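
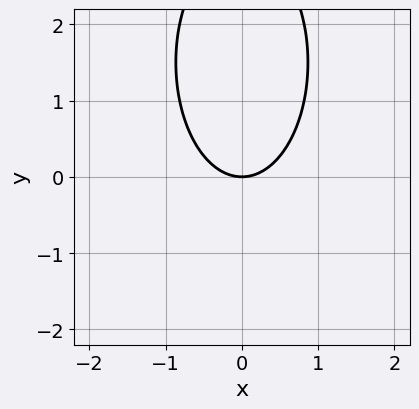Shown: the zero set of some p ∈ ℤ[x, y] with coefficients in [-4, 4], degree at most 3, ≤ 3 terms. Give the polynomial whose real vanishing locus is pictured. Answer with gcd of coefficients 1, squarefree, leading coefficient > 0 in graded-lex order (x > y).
3*x^2 + y^2 - 3*y

1. The degree is 2 — a generic line meets the curve in up to 2 points.
2. Symmetries: the x ↦ −x reflection is a symmetry, so x appears only in even powers.
3. From the visible intercepts: it crosses the x-axis at the gridline x = 0; one y-axis crossing is at y = 0.
4. These observations pin down the coefficients.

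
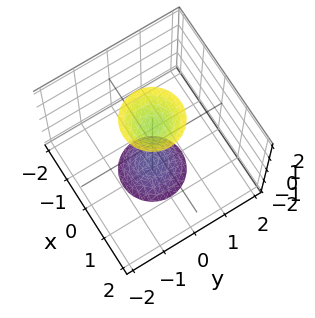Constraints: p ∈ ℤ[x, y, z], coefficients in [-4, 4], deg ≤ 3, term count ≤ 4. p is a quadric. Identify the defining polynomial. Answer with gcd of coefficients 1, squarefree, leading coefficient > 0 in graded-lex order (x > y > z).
3*x^2 + 3*y^2 - z^2 + 2

The picture has 2 separate pieces. Treating them together as one polynomial.
The degree is 2 — two sheets facing apart; a quadric.
Symmetries: the z ↦ −z reflection is a symmetry, so z appears only in even powers; the surface is invariant under rotation about z: p = q(x² + y², z).
Reading off the gridlines: a circular section at z = 2 has radius between 0 and 1; it misses every integer gridline on the y-axis; the surface avoids every integer x-axis point in the box.
Solving for integer coefficients yields p as stated.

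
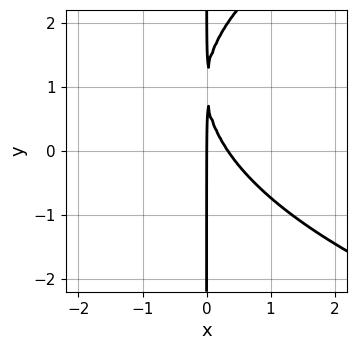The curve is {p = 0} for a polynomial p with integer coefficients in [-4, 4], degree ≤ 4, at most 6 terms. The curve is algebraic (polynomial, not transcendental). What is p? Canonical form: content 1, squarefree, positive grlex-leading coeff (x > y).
x*y^2 - 3*x^2 - 2*x*y + x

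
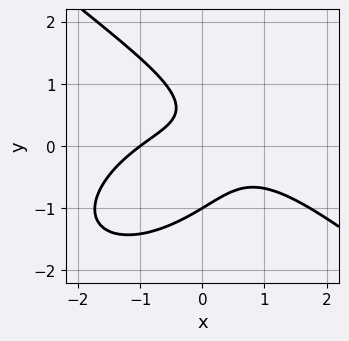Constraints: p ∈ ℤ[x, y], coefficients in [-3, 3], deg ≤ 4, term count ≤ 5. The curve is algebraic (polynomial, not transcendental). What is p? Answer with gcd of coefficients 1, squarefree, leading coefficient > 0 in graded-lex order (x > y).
(a) deg p = 3. The shape is more complex than any degree-2 curve.
(b) Checking where it meets the axes: it crosses the x-axis at the gridline x = -1; one y-axis crossing is at y = -1.
(c) Matching integer coefficients to the picture gives p.

x^3 + 2*y^3 + 3*x*y - y + 1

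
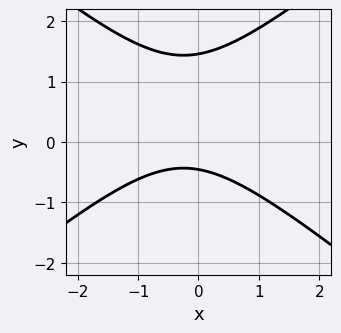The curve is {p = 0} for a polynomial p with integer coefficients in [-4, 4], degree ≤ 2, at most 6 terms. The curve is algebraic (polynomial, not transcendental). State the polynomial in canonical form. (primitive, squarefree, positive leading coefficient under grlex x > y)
2*x^2 - 3*y^2 + x + 3*y + 2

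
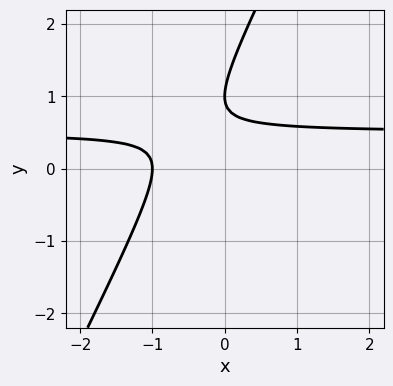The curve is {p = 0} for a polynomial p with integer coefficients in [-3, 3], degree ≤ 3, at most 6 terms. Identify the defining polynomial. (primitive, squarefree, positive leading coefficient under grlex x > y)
First, the degree is 2 — the shape is more complex than any degree-1 curve.
Next, observable constraints: it crosses the y-axis at the gridline y = 1; it meets the x-axis at x = -1 (among the integer gridlines).
Finally, solving for integer coefficients yields p as stated.

2*x*y - y^2 - x + 2*y - 1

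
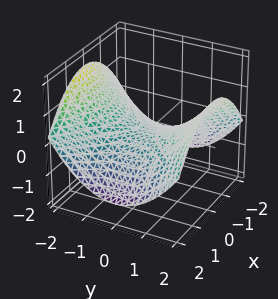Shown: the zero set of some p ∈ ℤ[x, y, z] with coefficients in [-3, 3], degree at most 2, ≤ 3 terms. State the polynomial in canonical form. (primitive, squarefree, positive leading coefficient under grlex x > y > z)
(a) Degree: a hyperbolic paraboloid; a quadric, so deg p = 2.
(b) Symmetries: the y ↦ −y reflection is a symmetry, so y appears only in even powers; it's symmetric under x → −x, forcing even powers of x.
(c) From the visible intercepts: it meets the x-axis at x = 0 (among the integer gridlines); one y-axis crossing is at y = 0; it meets the z-axis at z = 0 (among the integer gridlines).
(d) The integer polynomial consistent with all of this is the stated p.

x^2 - y^2 + 3*z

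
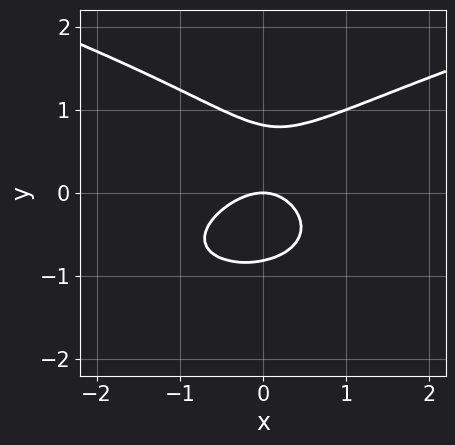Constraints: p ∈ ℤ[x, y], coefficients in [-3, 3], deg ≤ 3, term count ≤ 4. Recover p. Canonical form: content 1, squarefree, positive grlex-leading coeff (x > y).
Degree: a generic line meets the curve in up to 3 points, so deg p = 3.
From the visible intercepts: it meets the x-axis at x = 0 (among the integer gridlines); it meets the y-axis at y = 0 (among the integer gridlines).
Matching integer coefficients to the picture gives p.

3*y^3 - 2*x^2 + x*y - 2*y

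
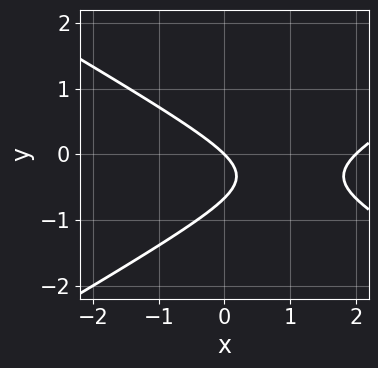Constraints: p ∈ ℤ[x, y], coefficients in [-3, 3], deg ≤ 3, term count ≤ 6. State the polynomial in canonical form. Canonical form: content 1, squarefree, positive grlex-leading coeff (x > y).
(a) Degree: a generic line meets the curve in up to 2 points, so deg p = 2.
(b) From the axis intercepts and sections: among the integer gridlines, it crosses the x-axis at x ∈ {0, 2}; it crosses the y-axis at the gridline y = 0.
(c) Putting this together gives p.

x^2 - 3*y^2 - 2*x - 2*y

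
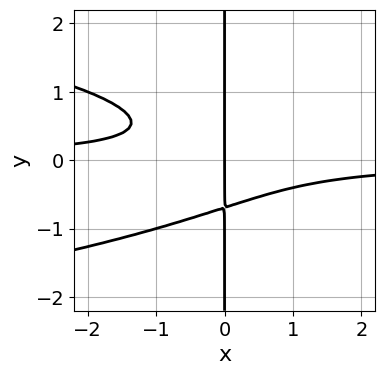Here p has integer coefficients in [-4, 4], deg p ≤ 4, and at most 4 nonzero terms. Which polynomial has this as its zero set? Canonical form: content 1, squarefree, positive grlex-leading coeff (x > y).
First, deg p = 4.
Then, from the axis intercepts and sections: the visible y-axis segment lies entirely on the curve; it crosses the x-axis at the gridline x = 0.
Finally, together with the visible shape, these determine p as stated.

3*x*y^3 + 2*x^2*y + x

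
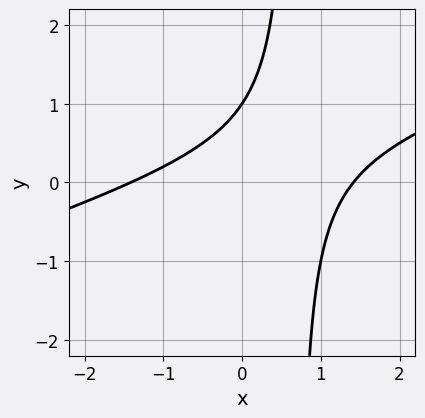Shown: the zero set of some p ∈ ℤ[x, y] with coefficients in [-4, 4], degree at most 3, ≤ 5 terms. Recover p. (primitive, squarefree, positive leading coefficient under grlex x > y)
First, deg p = 2.
Next, against the integer gridlines: it crosses the y-axis at the gridline y = 1.
Finally, fitting integer coefficients to these (and the overall shape) gives p.

x^2 - 3*x*y + 2*y - 2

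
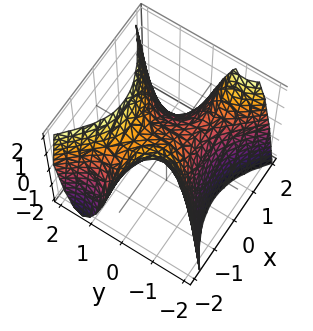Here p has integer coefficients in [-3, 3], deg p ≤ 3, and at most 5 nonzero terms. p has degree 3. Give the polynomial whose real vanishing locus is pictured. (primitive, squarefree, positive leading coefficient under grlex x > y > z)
The degree is 3 — no degree-2 surface has this shape.
From the axis intercepts and sections: it meets the x-axis at x = 1 (among the integer gridlines).
The integer polynomial consistent with all of this is the stated p.

3*x^2*y - 3*y^3 + 2*x + 3*z - 2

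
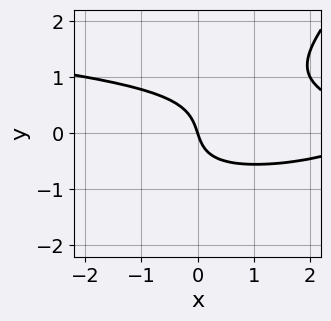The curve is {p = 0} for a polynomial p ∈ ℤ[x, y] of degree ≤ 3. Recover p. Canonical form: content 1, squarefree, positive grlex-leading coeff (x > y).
1. deg p = 3. A generic line meets the curve in up to 3 points.
2. Reading off the gridlines: one x-axis crossing is at x = 0; it crosses the y-axis at the gridline y = 0.
3. Putting this together gives p.

3*x*y^2 - 3*y^3 + x^2 - 3*x - y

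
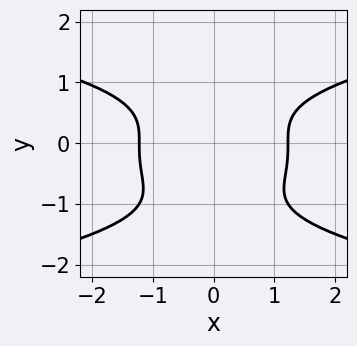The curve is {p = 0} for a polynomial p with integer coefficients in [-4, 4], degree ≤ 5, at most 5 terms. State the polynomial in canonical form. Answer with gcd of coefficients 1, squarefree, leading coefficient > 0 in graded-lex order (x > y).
First, degree: the shape is more complex than any degree-3 curve, so deg p = 4.
Next, symmetries: the x ↦ −x reflection is a symmetry, so x appears only in even powers.
Then, from the axis intercepts and sections: the curve avoids every integer y-axis point in the box.
Finally, together with the visible shape, these determine p as stated.

3*y^4 + 3*y^3 - 2*x^2 + 3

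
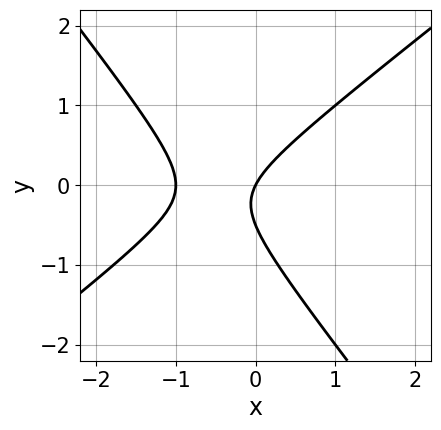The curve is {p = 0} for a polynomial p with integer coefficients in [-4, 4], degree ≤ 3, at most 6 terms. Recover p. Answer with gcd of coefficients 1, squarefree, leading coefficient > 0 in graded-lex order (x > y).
2*x^2 - x*y - 2*y^2 + 2*x - y

First, degree: the shape is more complex than any degree-1 curve, so deg p = 2.
Next, observable constraints: it meets the y-axis at y = 0 (among the integer gridlines); among the integer gridlines, it crosses the x-axis at x ∈ {-1, 0}.
Finally, assembling these constraints gives the stated polynomial.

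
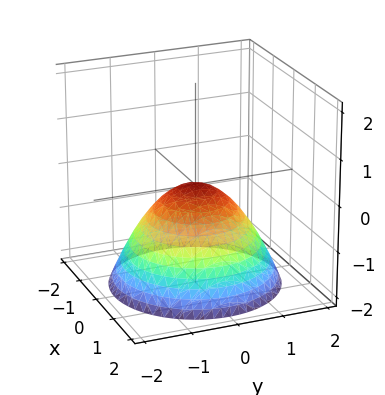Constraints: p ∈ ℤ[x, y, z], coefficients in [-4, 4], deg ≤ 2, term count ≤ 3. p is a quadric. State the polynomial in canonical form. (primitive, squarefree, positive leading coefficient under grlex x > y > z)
1. Degree: a single bowl opening along one axis; a quadric, so deg p = 2.
2. Symmetry: the surface is invariant under rotation about z: p = q(x² + y², z).
3. From the axis intercepts and sections: it crosses the z-axis at the gridline z = 0; one y-axis crossing is at y = 0.
4. These observations pin down the coefficients.

2*x^2 + 2*y^2 + 3*z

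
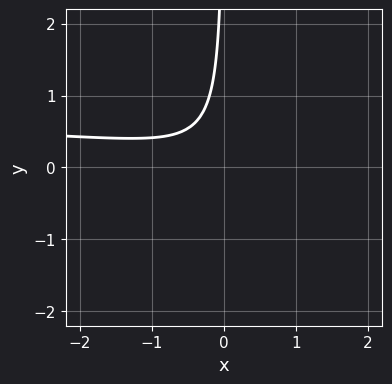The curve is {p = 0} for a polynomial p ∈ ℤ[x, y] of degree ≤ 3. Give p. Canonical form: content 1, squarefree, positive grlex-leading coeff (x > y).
x^2*y - 2*x*y^2 - x^2 - 3*x*y - 1

1. Degree: no degree-2 curve has this shape, so deg p = 3.
2. Checking where it meets the axes: the curve avoids every integer x-axis point in the box; it misses every integer gridline on the y-axis.
3. Assembling these constraints gives the stated polynomial.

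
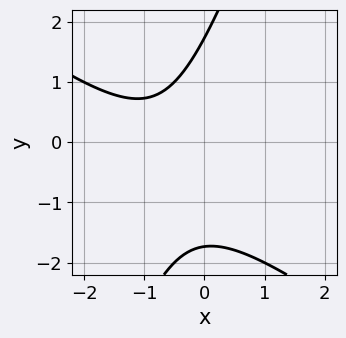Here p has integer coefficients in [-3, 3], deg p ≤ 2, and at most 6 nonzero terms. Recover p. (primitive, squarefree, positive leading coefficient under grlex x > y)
2*x^2 + 2*x*y - y^2 + 3*x + 3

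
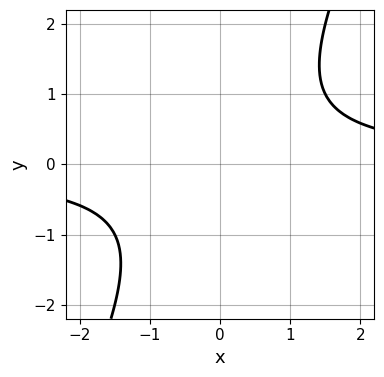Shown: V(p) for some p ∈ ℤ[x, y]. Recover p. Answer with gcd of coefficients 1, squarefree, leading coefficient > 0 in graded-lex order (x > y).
2*x*y - y^2 - 2

1. Degree: no degree-1 curve has this shape, so deg p = 2.
2. Checking where it meets the axes: the curve avoids every integer y-axis point in the box; the curve avoids every integer x-axis point in the box.
3. Assembling these constraints gives the stated polynomial.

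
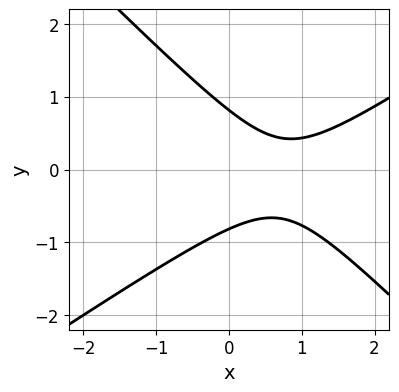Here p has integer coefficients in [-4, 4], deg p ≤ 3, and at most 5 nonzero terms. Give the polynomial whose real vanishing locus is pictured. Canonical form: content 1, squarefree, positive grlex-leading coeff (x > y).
2*x^2 - x*y - 3*y^2 - 3*x + 2

(a) deg p = 2.
(b) From the visible intercepts: it misses every integer gridline on the x-axis.
(c) Together with the visible shape, these determine p as stated.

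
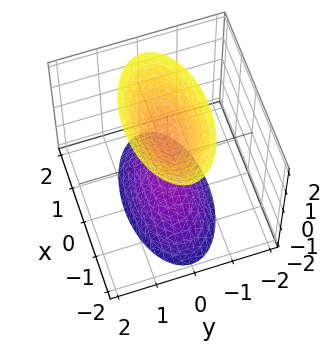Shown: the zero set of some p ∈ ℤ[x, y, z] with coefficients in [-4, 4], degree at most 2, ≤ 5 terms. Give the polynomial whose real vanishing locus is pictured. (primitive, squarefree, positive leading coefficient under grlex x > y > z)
There are 2 components. Treating them together as one polynomial.
The degree is 2 — two separate bowl-shaped sheets opening away from each other; a quadric.
Symmetries: it's symmetric under z → −z, forcing even powers of z; the x ↦ −x reflection is a symmetry, so x appears only in even powers; mirror symmetry y ↦ −y ⇒ only even powers of y.
From the axis intercepts and sections: the surface avoids every integer y-axis point in the box; the surface avoids every integer x-axis point in the box.
Putting this together gives p. Check: (0, 0, 1) on the z-axis lies on the surface, and p(0, 0, 1) = 0. ✓

x^2 + 3*y^2 - z^2 + 1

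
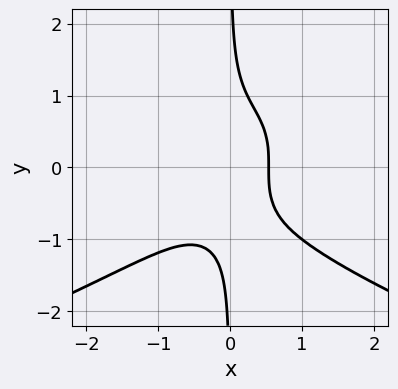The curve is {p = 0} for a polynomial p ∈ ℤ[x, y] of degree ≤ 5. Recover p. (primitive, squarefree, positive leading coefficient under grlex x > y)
3*x*y^3 + 3*x^3 + x - 1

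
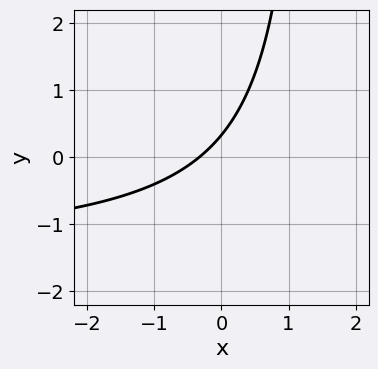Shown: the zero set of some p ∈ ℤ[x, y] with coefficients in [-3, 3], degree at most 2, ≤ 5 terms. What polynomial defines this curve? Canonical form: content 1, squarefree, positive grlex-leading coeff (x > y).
1. The degree is 2 — the shape is more complex than any degree-1 curve.
2. Putting this together gives p.

2*x*y + 3*x - 3*y + 1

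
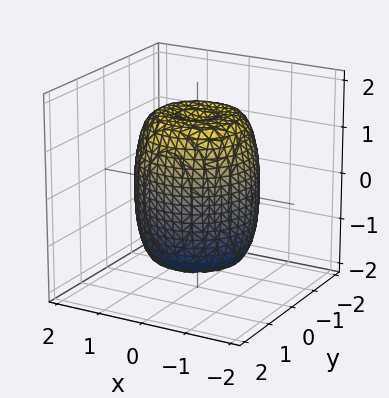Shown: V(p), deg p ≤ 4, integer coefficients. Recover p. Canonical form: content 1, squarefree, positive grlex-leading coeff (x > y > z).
2*x^4 + 4*x^2*y^2 + 2*y^4 - 2*x^2 - 2*y^2 + z^2 - 2

The degree is 4 — the shape is more complex than any degree-3 surface.
By symmetry, the surface is invariant under rotation about z: p = q(x² + y², z).
Against the integer gridlines: a circular section at z = -1 has radius between 1 and 2.
Solving for integer coefficients yields p as stated.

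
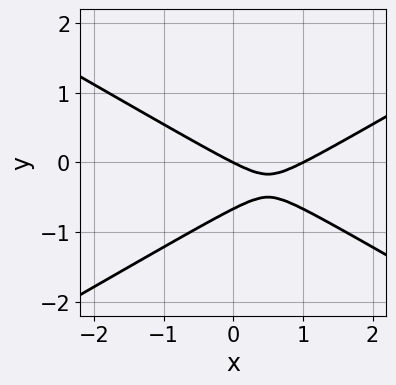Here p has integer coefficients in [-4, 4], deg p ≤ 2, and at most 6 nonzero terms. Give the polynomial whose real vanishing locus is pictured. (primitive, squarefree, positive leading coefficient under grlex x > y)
1. Degree: no degree-1 curve has this shape, so deg p = 2.
2. Observable constraints: the x-axis gridline crossings are at x ∈ {0, 1}; it crosses the y-axis at the gridline y = 0.
3. Fitting integer coefficients to these (and the overall shape) gives p.

x^2 - 3*y^2 - x - 2*y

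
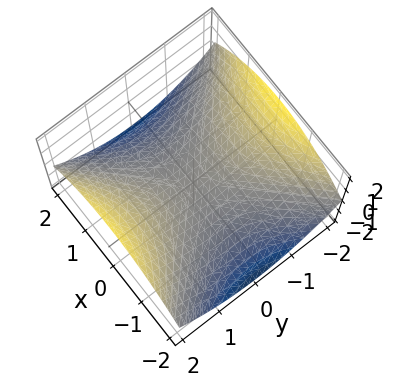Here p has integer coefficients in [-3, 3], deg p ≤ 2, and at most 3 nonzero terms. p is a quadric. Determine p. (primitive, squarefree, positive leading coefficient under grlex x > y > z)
Degree: a hyperbolic paraboloid; a quadric, so deg p = 2.
Symmetries: mirror symmetry y ↦ −y ⇒ only even powers of y; mirror symmetry x ↦ −x ⇒ only even powers of x.
Against the integer gridlines: one y-axis crossing is at y = 0; it meets the z-axis at z = 0 (among the integer gridlines); it meets the x-axis at x = 0 (among the integer gridlines).
Fitting integer coefficients to these (and the overall shape) gives p.

x^2 - y^2 + 3*z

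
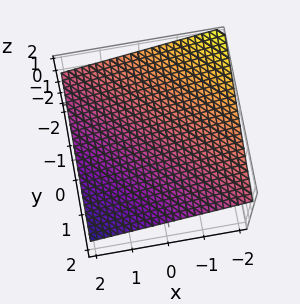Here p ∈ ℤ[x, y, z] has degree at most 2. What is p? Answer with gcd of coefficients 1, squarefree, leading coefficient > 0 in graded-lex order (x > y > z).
(a) deg p = 1. Every cross-section is a straight line — this is a plane.
(b) Observable constraints: one y-axis crossing is at y = 2; it meets the x-axis at x = 2 (among the integer gridlines).
(c) Assembling these constraints gives the stated polynomial.

x + y + 3*z - 2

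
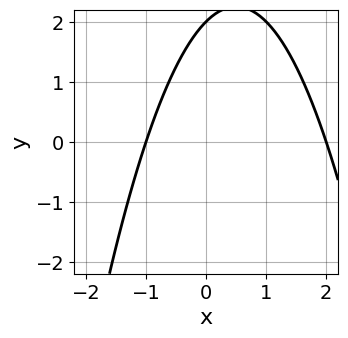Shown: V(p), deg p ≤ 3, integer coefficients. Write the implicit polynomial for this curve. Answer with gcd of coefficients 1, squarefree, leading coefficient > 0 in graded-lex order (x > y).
The degree is 2 — no degree-1 curve has this shape.
Reading off the gridlines: among the integer gridlines, it crosses the x-axis at x ∈ {-1, 2}; it meets the y-axis at y = 2 (among the integer gridlines).
Solving for integer coefficients yields p as stated.

x^2 - x + y - 2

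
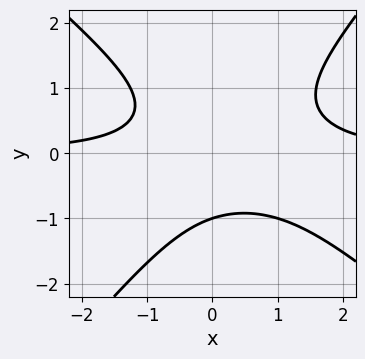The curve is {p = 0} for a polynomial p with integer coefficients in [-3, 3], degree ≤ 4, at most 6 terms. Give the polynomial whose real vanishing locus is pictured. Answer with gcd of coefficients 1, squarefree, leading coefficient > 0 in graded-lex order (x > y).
1. deg p = 3.
2. From the visible intercepts: no x-intercept at any integer in the box; one y-axis crossing is at y = -1.
3. The integer polynomial consistent with all of this is the stated p.

3*x^2*y + x*y^2 - 3*y^3 - 2*x*y - 3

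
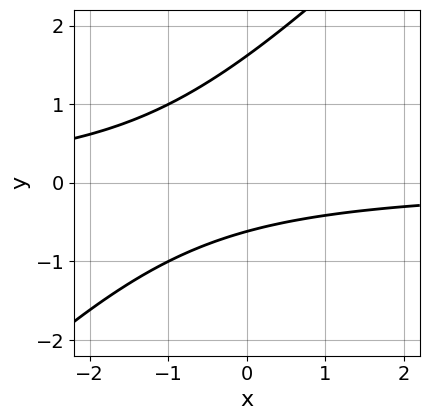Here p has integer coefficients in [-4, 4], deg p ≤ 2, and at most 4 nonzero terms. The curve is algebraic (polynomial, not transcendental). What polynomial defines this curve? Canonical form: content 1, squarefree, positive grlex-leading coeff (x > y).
(a) Degree: the shape is more complex than any degree-1 curve, so deg p = 2.
(b) From the axis intercepts and sections: no x-intercept at any integer in the box.
(c) Assembling these constraints gives the stated polynomial.

x*y - y^2 + y + 1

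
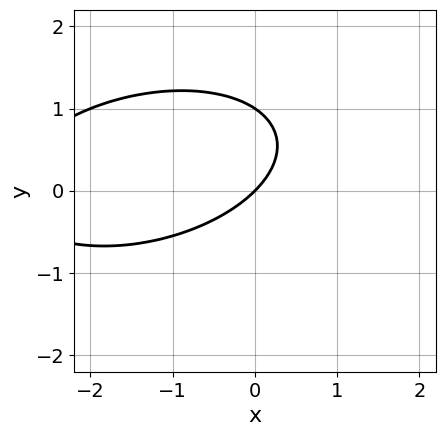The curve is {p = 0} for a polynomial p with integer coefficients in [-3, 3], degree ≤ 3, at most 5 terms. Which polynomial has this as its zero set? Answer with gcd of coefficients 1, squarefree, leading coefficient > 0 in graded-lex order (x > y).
x^2 - x*y + 3*y^2 + 3*x - 3*y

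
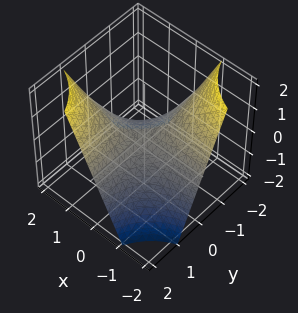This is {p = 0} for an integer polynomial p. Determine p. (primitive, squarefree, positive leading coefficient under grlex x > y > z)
x*y - z

1. Degree: a saddle surface; a quadric, so deg p = 2.
2. Against the integer gridlines: the visible y-axis segment lies entirely on the surface; every point of the x-axis in the box is on the surface; one z-axis crossing is at z = 0.
3. Matching integer coefficients to the picture gives p.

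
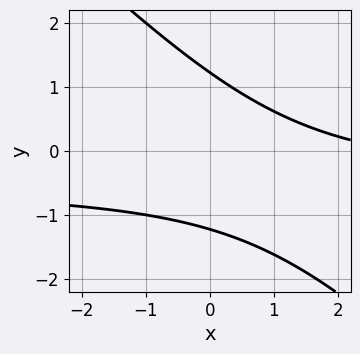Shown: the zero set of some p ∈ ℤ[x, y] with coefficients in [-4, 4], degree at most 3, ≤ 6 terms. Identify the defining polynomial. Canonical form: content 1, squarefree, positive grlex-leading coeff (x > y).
1. Degree: no degree-1 curve has this shape, so deg p = 2.
2. From the axis intercepts and sections: no x-intercept at any integer in the box.
3. Assembling these constraints gives the stated polynomial.

2*x*y + 2*y^2 + x - 3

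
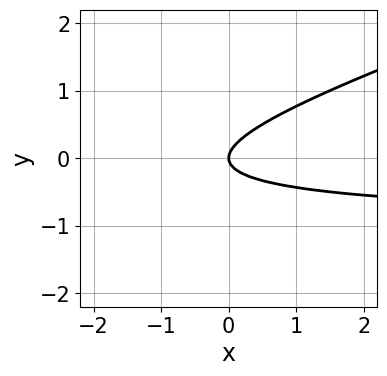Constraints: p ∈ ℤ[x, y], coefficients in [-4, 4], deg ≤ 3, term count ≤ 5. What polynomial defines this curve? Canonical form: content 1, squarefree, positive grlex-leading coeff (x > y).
(a) deg p = 2. A generic line meets the curve in up to 2 points.
(b) Observable constraints: one y-axis crossing is at y = 0; it crosses the x-axis at the gridline x = 0.
(c) Putting this together gives p.

x*y - 3*y^2 + x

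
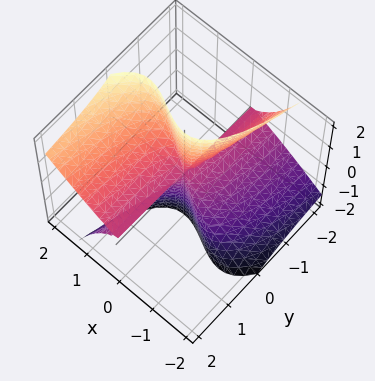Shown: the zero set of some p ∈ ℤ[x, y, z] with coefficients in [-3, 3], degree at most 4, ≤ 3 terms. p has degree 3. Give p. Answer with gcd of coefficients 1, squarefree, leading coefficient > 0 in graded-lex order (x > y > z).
3*x^3 - 3*x^2*z - 2*y*z^2

(a) Degree: the shape is more complex than any degree-2 surface, so deg p = 3.
(b) Against the integer gridlines: every point of the z-axis in the box is on the surface; one x-axis crossing is at x = 0; every point of the y-axis in the box is on the surface.
(c) Fitting integer coefficients to these (and the overall shape) gives p.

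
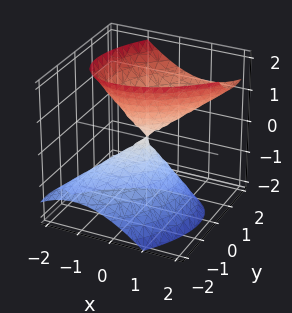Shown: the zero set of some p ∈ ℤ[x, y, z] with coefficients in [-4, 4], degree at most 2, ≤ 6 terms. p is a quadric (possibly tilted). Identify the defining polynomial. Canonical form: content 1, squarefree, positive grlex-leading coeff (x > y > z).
First, deg p = 2.
Next, against the integer gridlines: one x-axis crossing is at x = 0; it meets the y-axis at y = 0 (among the integer gridlines); it crosses the z-axis at the gridline z = 0.
Finally, these observations pin down the coefficients.

3*x^2 - 3*x*y + 3*y^2 - 3*y*z - 2*z^2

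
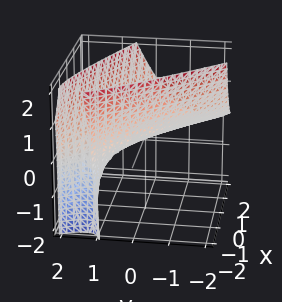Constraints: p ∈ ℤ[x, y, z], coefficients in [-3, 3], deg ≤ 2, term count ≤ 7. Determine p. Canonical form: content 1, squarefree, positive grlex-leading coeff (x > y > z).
x^2 + 3*x*y - x*z + 2*y^2 - 2*z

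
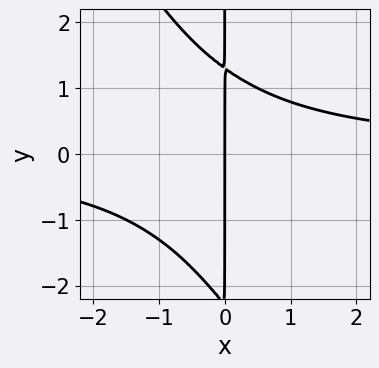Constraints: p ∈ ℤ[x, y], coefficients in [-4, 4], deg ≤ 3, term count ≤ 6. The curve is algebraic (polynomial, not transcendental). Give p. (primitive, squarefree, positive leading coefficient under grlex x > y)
First, the degree is 3 — no degree-2 curve has this shape.
Next, observable constraints: it meets the x-axis at x = 0 (among the integer gridlines); every point of the y-axis in the box is on the curve.
Finally, matching integer coefficients to the picture gives p.

2*x^2*y + x*y^2 + x*y - 3*x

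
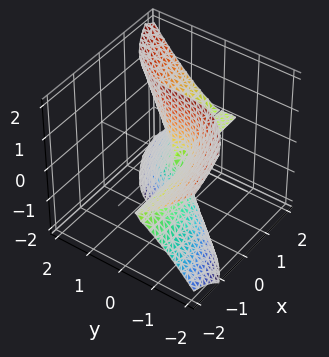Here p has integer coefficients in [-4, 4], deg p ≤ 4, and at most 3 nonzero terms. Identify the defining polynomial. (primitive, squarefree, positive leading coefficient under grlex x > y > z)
First, deg p = 3.
Next, from the visible intercepts: the visible z-axis segment lies entirely on the surface; every point of the x-axis in the box is on the surface.
Finally, together with the visible shape, these determine p as stated.

3*x*z^2 - 2*y^3 - y^2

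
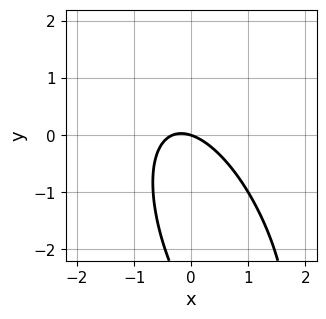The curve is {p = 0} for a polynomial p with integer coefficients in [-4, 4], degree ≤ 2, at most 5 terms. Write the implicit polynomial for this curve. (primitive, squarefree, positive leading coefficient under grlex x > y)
Degree: a generic line meets the curve in up to 2 points, so deg p = 2.
From the axis intercepts and sections: one y-axis crossing is at y = 0; it meets the x-axis at x = 0 (among the integer gridlines).
These observations pin down the coefficients.

3*x^2 + 2*x*y + y^2 + x + 3*y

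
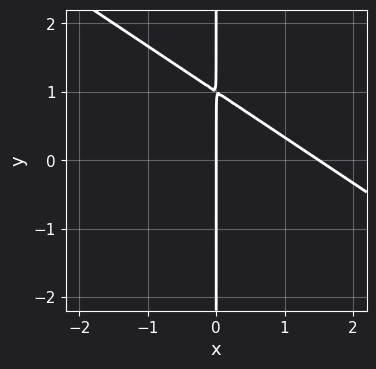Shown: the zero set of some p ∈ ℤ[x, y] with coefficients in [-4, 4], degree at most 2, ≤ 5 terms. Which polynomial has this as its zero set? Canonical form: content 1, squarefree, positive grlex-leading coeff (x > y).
2*x^2 + 3*x*y - 3*x

First, degree: the shape is more complex than any degree-1 curve, so deg p = 2.
Next, checking where it meets the axes: every point of the y-axis in the box is on the curve; it meets the x-axis at x = 0 (among the integer gridlines).
Finally, assembling these constraints gives the stated polynomial.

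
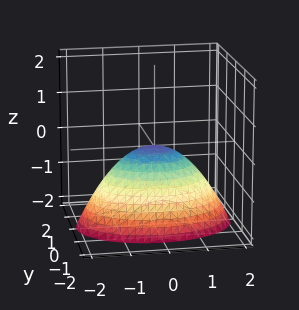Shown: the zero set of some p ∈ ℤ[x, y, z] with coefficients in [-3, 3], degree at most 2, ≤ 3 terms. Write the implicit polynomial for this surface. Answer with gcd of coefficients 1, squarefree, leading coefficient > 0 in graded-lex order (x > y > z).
x^2 + 2*y^2 + 2*z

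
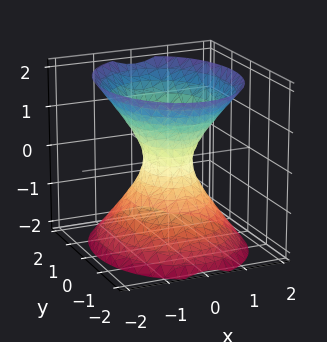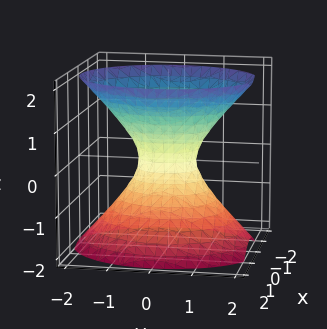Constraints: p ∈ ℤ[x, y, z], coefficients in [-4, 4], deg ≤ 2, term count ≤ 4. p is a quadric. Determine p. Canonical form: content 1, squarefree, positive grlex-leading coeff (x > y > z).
(a) The degree is 2 — one connected sheet with a waist; a quadric.
(b) Symmetries: the z ↦ −z reflection is a symmetry, so z appears only in even powers; it's symmetric under x → −x, forcing even powers of x; the y ↦ −y reflection is a symmetry, so y appears only in even powers.
(c) Checking where it meets the axes: it misses every integer gridline on the z-axis.
(d) Assembling these constraints gives the stated polynomial.

3*x^2 + 2*y^2 - 2*z^2 - 1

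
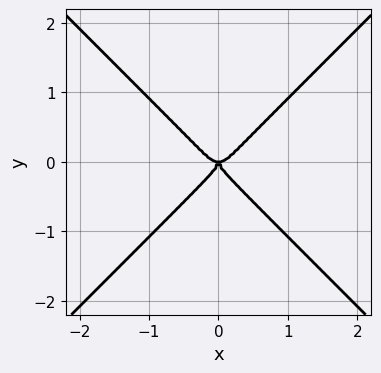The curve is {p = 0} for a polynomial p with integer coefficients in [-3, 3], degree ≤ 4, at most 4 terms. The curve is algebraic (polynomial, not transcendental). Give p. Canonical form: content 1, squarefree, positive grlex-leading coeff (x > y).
3*x^4 - 3*y^4 - x^2*y

First, deg p = 4. The shape is more complex than any degree-3 curve.
Next, symmetries: mirror symmetry x ↦ −x ⇒ only even powers of x.
Next, checking where it meets the axes: it crosses the y-axis at the gridline y = 0; it crosses the x-axis at the gridline x = 0.
Finally, together with the visible shape, these determine p as stated.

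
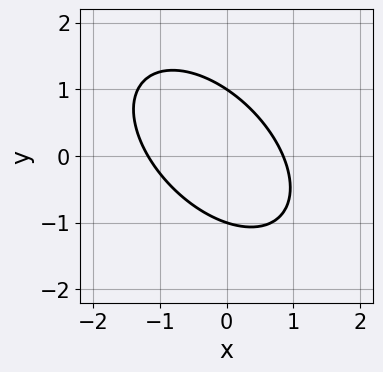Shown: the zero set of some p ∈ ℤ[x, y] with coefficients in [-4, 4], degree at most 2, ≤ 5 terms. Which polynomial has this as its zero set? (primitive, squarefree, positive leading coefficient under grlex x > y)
3*x^2 + 3*x*y + 3*y^2 + x - 3

First, deg p = 2. A generic line meets the curve in up to 2 points.
Then, from the visible intercepts: the y-axis gridline crossings are at y ∈ {-1, 1}.
Finally, solving for integer coefficients yields p as stated.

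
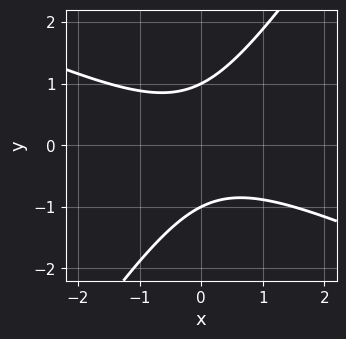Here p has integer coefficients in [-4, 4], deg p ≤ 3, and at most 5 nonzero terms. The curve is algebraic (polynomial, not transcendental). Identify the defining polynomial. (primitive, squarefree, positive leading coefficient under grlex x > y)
First, degree: no degree-1 curve has this shape, so deg p = 2.
Then, against the integer gridlines: among the integer gridlines, it crosses the y-axis at y ∈ {-1, 1}; no x-intercept at any integer in the box.
Finally, solving for integer coefficients yields p as stated.

2*x^2 + 3*x*y - 3*y^2 + 3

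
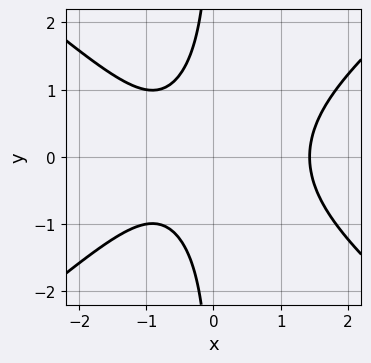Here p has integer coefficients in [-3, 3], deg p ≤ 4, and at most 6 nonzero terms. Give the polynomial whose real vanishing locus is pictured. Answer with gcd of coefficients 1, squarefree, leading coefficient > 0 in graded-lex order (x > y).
2*x^3 - 3*x*y^2 - 2*x - 3

The degree is 3 — a generic line meets the curve in up to 3 points.
Symmetries: it's symmetric under y → −y, forcing even powers of y.
From the visible intercepts: the curve avoids every integer y-axis point in the box.
Putting this together gives p.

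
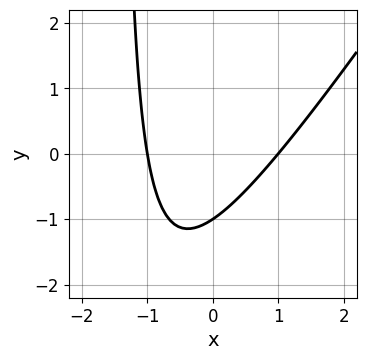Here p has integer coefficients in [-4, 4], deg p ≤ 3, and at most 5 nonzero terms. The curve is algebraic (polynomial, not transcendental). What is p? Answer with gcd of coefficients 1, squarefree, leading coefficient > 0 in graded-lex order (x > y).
3*x^2 - 2*x*y - 3*y - 3

1. Degree: the shape is more complex than any degree-1 curve, so deg p = 2.
2. Against the integer gridlines: it crosses the y-axis at the gridline y = -1; the x-axis gridline crossings are at x ∈ {-1, 1}.
3. The integer polynomial consistent with all of this is the stated p.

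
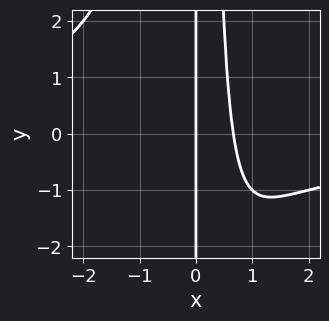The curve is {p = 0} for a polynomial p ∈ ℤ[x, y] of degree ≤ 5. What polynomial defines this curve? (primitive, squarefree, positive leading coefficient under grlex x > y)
First, the degree is 4 — the shape is more complex than any degree-3 curve.
Next, from the axis intercepts and sections: it meets the x-axis at x = 0 (among the integer gridlines); the visible y-axis segment lies entirely on the curve.
Finally, these observations pin down the coefficients.

x^3*y + 3*x^2 - 2*x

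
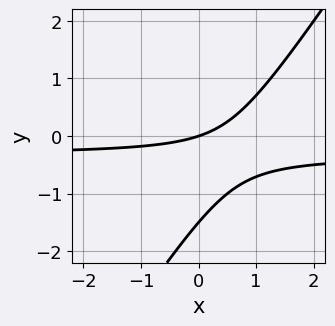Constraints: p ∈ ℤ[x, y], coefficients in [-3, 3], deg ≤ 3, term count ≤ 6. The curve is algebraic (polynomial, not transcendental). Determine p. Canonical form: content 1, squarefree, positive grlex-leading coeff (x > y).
3*x*y - 2*y^2 + x - 3*y

(a) deg p = 2.
(b) Reading off the gridlines: it crosses the y-axis at the gridline y = 0; it meets the x-axis at x = 0 (among the integer gridlines).
(c) Fitting integer coefficients to these (and the overall shape) gives p.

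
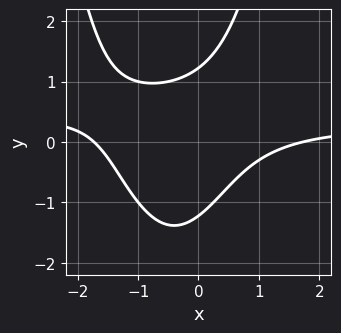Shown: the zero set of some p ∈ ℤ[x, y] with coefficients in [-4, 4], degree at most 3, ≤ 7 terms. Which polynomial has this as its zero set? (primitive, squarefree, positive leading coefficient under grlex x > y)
3*x^2*y - x^2 + 3*x*y - 2*y^2 + 3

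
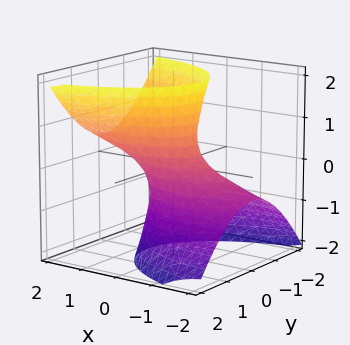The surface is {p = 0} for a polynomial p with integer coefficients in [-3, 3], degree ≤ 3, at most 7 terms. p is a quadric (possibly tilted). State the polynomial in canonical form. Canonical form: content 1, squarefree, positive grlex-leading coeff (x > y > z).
x^2 - 3*x*z + 3*y^2 - z^2 - 1

(a) The degree is 2 — a generic line meets the surface in up to 2 points.
(b) Against the integer gridlines: no z-intercept at any integer in the box; the x-axis gridline crossings are at x ∈ {-1, 1}.
(c) The integer polynomial consistent with all of this is the stated p.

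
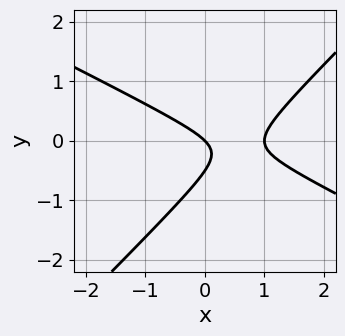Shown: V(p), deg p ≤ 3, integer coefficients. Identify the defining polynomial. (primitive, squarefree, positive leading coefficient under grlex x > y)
1. Degree: the shape is more complex than any degree-1 curve, so deg p = 2.
2. Observable constraints: it crosses the y-axis at the gridline y = 0; among the integer gridlines, it crosses the x-axis at x ∈ {0, 1}.
3. Assembling these constraints gives the stated polynomial.

x^2 + x*y - 2*y^2 - x - y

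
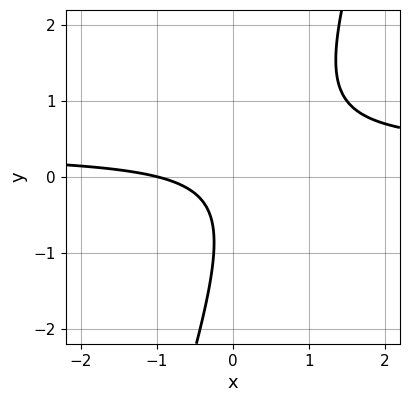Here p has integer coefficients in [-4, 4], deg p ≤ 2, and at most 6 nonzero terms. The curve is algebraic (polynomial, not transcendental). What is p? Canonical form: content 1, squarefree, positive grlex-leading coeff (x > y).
3*x*y - y^2 - x - y - 1

1. Degree: no degree-1 curve has this shape, so deg p = 2.
2. Observable constraints: no y-intercept at any integer in the box; it meets the x-axis at x = -1 (among the integer gridlines).
3. Together with the visible shape, these determine p as stated.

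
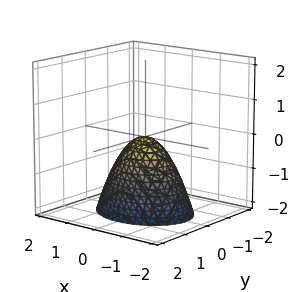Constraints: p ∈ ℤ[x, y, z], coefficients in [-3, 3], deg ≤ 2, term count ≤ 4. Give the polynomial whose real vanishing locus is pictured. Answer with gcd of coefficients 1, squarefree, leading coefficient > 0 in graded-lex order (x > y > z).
2*x^2 + 3*y^2 + 2*z

(a) Degree: a single bowl opening along one axis; a quadric, so deg p = 2.
(b) Symmetries: the y ↦ −y reflection is a symmetry, so y appears only in even powers; mirror symmetry x ↦ −x ⇒ only even powers of x.
(c) From the visible intercepts: one x-axis crossing is at x = 0; it crosses the y-axis at the gridline y = 0.
(d) Matching integer coefficients to the picture gives p.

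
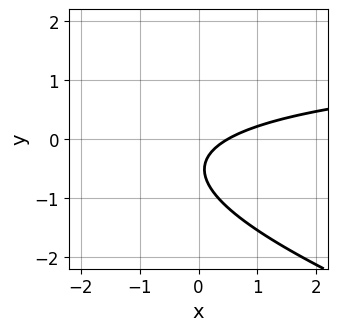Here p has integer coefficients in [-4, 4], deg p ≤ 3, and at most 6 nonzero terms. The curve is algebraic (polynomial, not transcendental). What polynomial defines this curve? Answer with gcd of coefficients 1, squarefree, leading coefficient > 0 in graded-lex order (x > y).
1. Degree: the shape is more complex than any degree-1 curve, so deg p = 2.
2. From the visible intercepts: the curve avoids every integer y-axis point in the box.
3. Fitting integer coefficients to these (and the overall shape) gives p.

x*y + 3*y^2 - 2*x + 3*y + 1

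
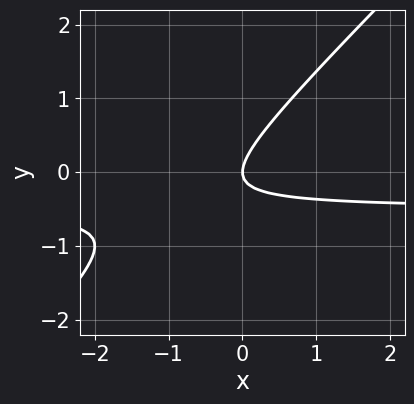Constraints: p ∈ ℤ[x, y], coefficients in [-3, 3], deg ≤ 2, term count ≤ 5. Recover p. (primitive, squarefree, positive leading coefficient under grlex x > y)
1. deg p = 2.
2. Against the integer gridlines: one x-axis crossing is at x = 0; it meets the y-axis at y = 0 (among the integer gridlines).
3. Matching integer coefficients to the picture gives p.

2*x*y - 2*y^2 + x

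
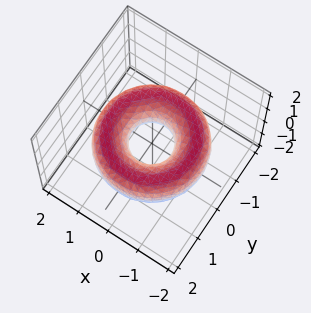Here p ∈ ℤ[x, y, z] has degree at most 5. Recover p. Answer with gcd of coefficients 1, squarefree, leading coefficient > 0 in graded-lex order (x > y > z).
1. deg p = 4. A generic line meets the surface in up to 4 points.
2. Symmetries: the z-axis is an axis of rotation, so x and y enter only as x² + y².
3. Checking where it meets the axes: the surface avoids every integer z-axis point in the box; a circular section at z = 0 has radius between 0 and 1.
4. Together with the visible shape, these determine p as stated.

x^4 + 2*x^2*y^2 + y^4 - 3*x^2 - 3*y^2 + 3*z^2 + 1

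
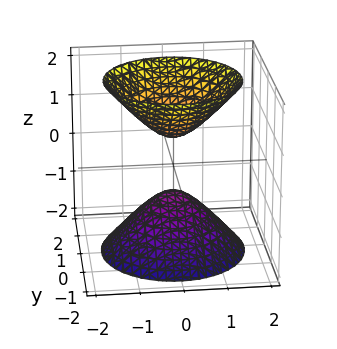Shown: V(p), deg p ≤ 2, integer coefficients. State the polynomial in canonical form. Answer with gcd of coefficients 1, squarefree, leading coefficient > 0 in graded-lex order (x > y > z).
3*x^2 + 3*y^2 - 2*z^2 + 1

First, there are 2 components. They look like related sheets of one shape, so recover p as a whole.
Next, degree: two separate bowl-shaped sheets opening away from each other; a quadric, so deg p = 2.
Then, symmetry: every cross-section ⟂ z is a circle, so x, y appear only via x² + y²; it's symmetric under z → −z, forcing even powers of z.
Then, observable constraints: a circular section at z = 1 has radius between 0 and 1; the surface avoids every integer y-axis point in the box; it misses every integer gridline on the x-axis.
Finally, together with the visible shape, these determine p as stated.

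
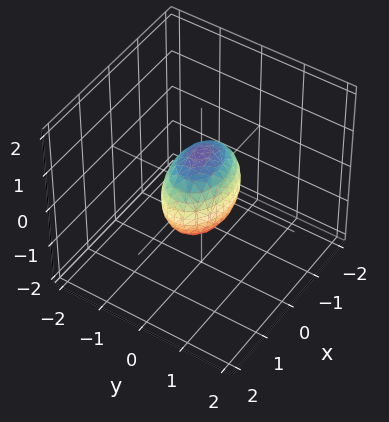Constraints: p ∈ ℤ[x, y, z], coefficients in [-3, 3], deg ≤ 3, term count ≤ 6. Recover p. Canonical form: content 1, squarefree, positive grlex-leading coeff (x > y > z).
First, the degree is 2 — bounded and convex; a quadric.
Then, symmetries: it's symmetric under y → −y, forcing even powers of y; mirror symmetry x ↦ −x ⇒ only even powers of x; mirror symmetry z ↦ −z ⇒ only even powers of z.
Then, from the axis intercepts and sections: the z-axis gridline crossings are at z ∈ {-1, 1}; among the integer gridlines, it crosses the x-axis at x ∈ {-1, 1}.
Finally, putting this together gives p.

x^2 + 2*y^2 + z^2 - 1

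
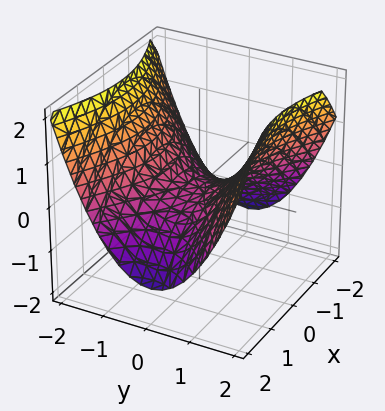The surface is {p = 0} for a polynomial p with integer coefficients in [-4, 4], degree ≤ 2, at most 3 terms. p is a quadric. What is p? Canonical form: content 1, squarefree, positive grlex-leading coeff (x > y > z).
x^2 - 2*y^2 + 3*z

First, deg p = 2. A saddle surface; a quadric.
Next, symmetries: mirror symmetry x ↦ −x ⇒ only even powers of x; it's symmetric under y → −y, forcing even powers of y.
Next, observable constraints: it meets the z-axis at z = 0 (among the integer gridlines); it crosses the x-axis at the gridline x = 0; one y-axis crossing is at y = 0.
Finally, these observations pin down the coefficients.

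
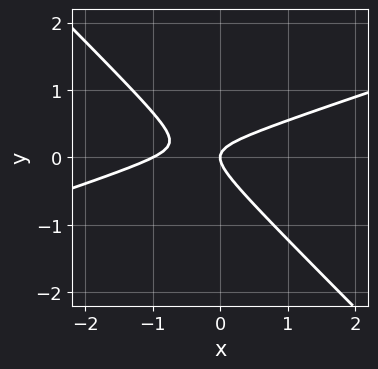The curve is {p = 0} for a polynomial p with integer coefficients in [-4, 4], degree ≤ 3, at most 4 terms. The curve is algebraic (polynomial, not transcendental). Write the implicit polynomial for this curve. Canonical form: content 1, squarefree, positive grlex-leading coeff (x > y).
First, degree: no degree-1 curve has this shape, so deg p = 2.
Then, from the axis intercepts and sections: the x-axis gridline crossings are at x ∈ {-1, 0}; it crosses the y-axis at the gridline y = 0.
Finally, together with the visible shape, these determine p as stated.

x^2 - 2*x*y - 3*y^2 + x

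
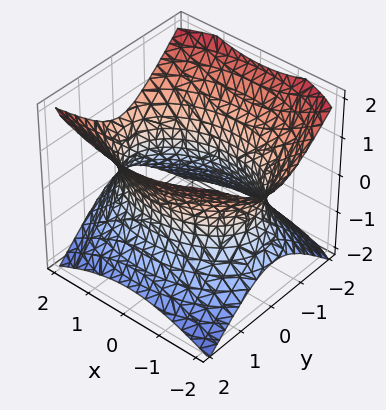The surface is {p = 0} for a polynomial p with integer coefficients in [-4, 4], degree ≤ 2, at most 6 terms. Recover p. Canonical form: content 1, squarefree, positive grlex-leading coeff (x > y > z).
Degree: an hourglass — one-sheet hyperboloid; a quadric, so deg p = 2.
Symmetries: mirror symmetry y ↦ −y ⇒ only even powers of y; the z ↦ −z reflection is a symmetry, so z appears only in even powers; the x ↦ −x reflection is a symmetry, so x appears only in even powers.
Reading off the gridlines: it misses every integer gridline on the z-axis.
These observations pin down the coefficients.

x^2 + 2*y^2 - 2*z^2 - 3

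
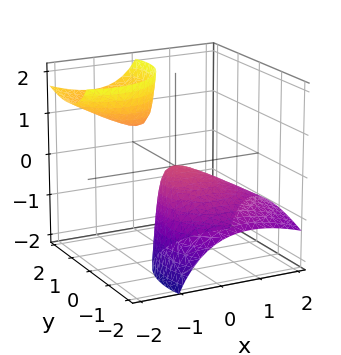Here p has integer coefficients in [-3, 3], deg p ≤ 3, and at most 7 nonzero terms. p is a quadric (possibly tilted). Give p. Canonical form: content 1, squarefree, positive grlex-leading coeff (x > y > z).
2*x^2 + 3*x*z + 2*y^2 - 3*y*z + 2*z

The picture has 2 separate pieces. They look like related sheets of one shape, so recover p as a whole.
The degree is 2 — no degree-1 surface has this shape.
From the visible intercepts: one y-axis crossing is at y = 0; it crosses the x-axis at the gridline x = 0; it crosses the z-axis at the gridline z = 0.
The integer polynomial consistent with all of this is the stated p.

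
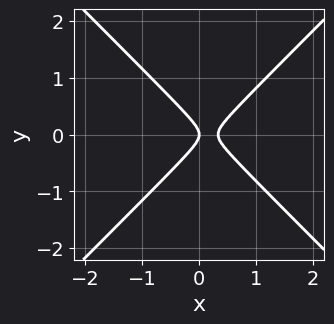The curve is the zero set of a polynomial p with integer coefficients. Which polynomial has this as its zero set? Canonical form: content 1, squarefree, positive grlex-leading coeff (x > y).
3*x^2 - 3*y^2 - x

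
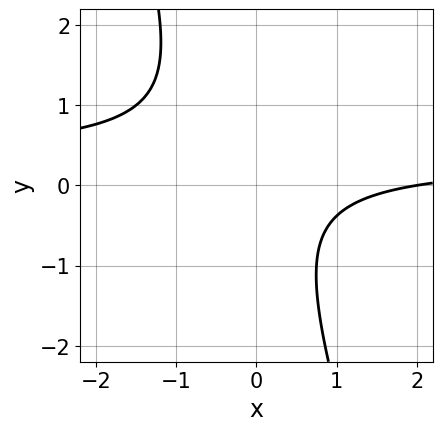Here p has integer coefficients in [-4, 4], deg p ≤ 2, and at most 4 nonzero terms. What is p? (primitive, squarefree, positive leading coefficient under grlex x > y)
3*x*y + y^2 - x + 2

The degree is 2 — a generic line meets the curve in up to 2 points.
Against the integer gridlines: one x-axis crossing is at x = 2; it misses every integer gridline on the y-axis.
Together with the visible shape, these determine p as stated.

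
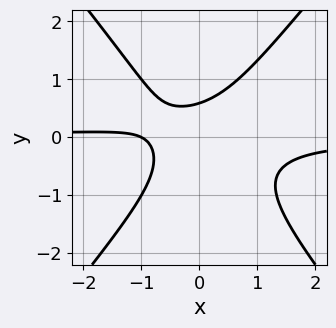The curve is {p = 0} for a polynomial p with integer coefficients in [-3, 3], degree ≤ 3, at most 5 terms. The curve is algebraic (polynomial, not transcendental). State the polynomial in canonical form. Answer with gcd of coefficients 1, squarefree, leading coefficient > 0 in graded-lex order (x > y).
(a) deg p = 3. A generic line meets the curve in up to 3 points.
(b) Checking where it meets the axes: it crosses the x-axis at the gridline x = -1.
(c) Together with the visible shape, these determine p as stated.

3*x^2*y - 2*y^3 + x - y + 1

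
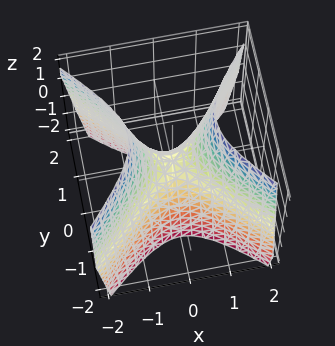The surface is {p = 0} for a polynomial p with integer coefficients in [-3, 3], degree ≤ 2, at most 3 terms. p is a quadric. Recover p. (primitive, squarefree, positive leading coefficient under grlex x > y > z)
2*x^2 - 2*y^2 - z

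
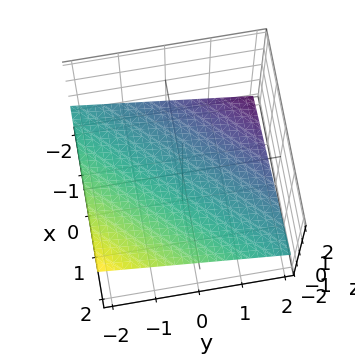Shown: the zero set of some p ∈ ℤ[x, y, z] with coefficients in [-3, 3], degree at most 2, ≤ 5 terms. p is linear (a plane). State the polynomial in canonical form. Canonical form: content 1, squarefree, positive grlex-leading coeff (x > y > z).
x - y - 3*z - 2

1. The degree is 1 — every cross-section is a straight line — this is a plane.
2. From the axis intercepts and sections: one y-axis crossing is at y = -2; it crosses the x-axis at the gridline x = 2.
3. The integer polynomial consistent with all of this is the stated p.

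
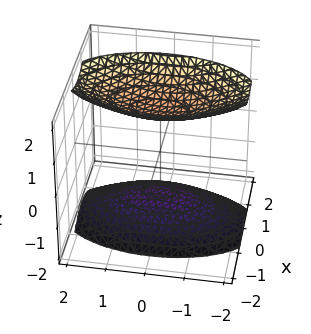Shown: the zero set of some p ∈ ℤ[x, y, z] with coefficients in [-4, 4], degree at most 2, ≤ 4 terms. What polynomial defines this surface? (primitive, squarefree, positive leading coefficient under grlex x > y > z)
3*x^2 + y^2 - 2*z^2 + 3

1. The picture has 2 separate pieces. They look like related sheets of one shape, so recover p as a whole.
2. The degree is 2 — two sheets facing apart; a quadric.
3. Symmetries: mirror symmetry x ↦ −x ⇒ only even powers of x; mirror symmetry z ↦ −z ⇒ only even powers of z; the y ↦ −y reflection is a symmetry, so y appears only in even powers.
4. Against the integer gridlines: no y-intercept at any integer in the box; it misses every integer gridline on the x-axis.
5. Together with the visible shape, these determine p as stated.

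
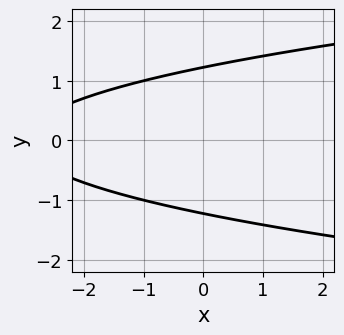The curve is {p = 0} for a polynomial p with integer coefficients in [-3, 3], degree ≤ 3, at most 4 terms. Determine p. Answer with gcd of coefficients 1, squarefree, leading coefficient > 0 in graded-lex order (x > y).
1. The degree is 2 — no degree-1 curve has this shape.
2. Symmetries: the y ↦ −y reflection is a symmetry, so y appears only in even powers.
3. Checking where it meets the axes: no x-intercept at any integer in the box.
4. Fitting integer coefficients to these (and the overall shape) gives p.

2*y^2 - x - 3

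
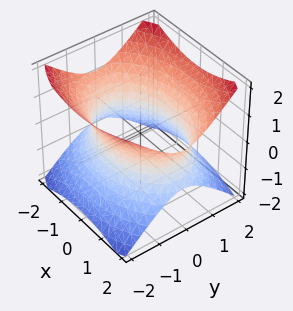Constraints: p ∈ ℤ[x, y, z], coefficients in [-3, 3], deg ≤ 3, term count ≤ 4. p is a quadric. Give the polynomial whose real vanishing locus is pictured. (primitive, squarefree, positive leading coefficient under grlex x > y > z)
x^2 + 2*y^2 - 2*z^2 - 3

(a) deg p = 2.
(b) Symmetries: it's symmetric under y → −y, forcing even powers of y; the x ↦ −x reflection is a symmetry, so x appears only in even powers; the z ↦ −z reflection is a symmetry, so z appears only in even powers.
(c) Observable constraints: it misses every integer gridline on the z-axis.
(d) Putting this together gives p.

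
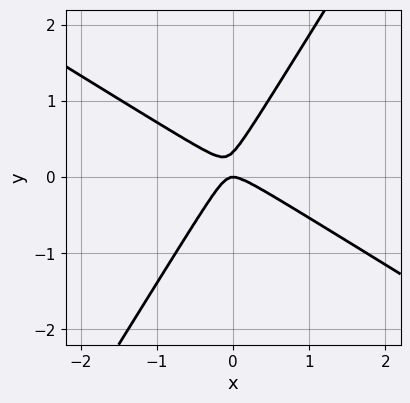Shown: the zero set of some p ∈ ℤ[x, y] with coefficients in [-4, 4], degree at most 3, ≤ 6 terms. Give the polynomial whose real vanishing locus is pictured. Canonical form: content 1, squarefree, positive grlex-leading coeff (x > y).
First, deg p = 2.
Then, against the integer gridlines: one y-axis crossing is at y = 0; it crosses the x-axis at the gridline x = 0.
Finally, these observations pin down the coefficients.

3*x^2 + 3*x*y - 3*y^2 + y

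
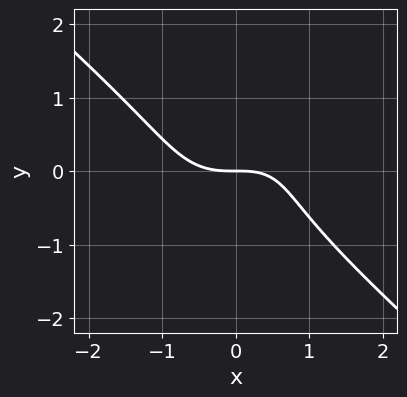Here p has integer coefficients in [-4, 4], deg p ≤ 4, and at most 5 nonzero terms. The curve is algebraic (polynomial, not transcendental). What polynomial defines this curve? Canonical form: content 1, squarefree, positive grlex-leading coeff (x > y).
First, deg p = 3. The shape is more complex than any degree-2 curve.
Next, reading off the gridlines: one y-axis crossing is at y = 0; one x-axis crossing is at x = 0.
Finally, the integer polynomial consistent with all of this is the stated p.

2*x^3 + 3*y^3 - x*y + 3*y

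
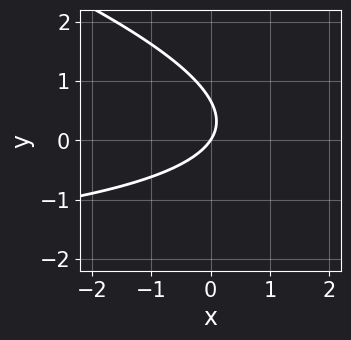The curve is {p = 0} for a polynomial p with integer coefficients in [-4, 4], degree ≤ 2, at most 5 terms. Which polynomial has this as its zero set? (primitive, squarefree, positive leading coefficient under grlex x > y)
x*y + 3*y^2 + 3*x - 2*y

1. Degree: no degree-1 curve has this shape, so deg p = 2.
2. Reading off the gridlines: it meets the x-axis at x = 0 (among the integer gridlines); one y-axis crossing is at y = 0.
3. These observations pin down the coefficients.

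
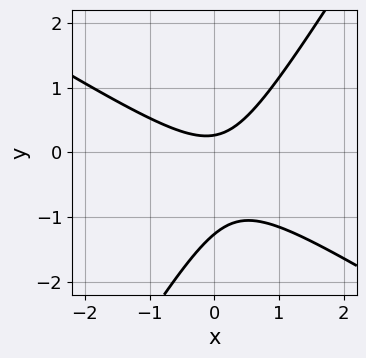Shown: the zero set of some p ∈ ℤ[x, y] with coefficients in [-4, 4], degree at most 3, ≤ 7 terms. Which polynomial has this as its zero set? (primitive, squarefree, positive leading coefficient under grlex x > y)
3*x^2 + 3*x*y - 3*y^2 - 3*y + 1

(a) The degree is 2 — the shape is more complex than any degree-1 curve.
(b) Checking where it meets the axes: no x-intercept at any integer in the box.
(c) Putting this together gives p.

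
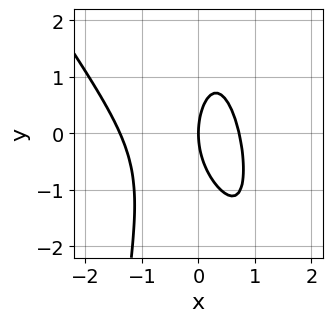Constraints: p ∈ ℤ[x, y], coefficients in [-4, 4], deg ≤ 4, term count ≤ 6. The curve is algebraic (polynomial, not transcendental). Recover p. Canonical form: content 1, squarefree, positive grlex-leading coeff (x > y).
1. Degree: no degree-2 curve has this shape, so deg p = 3.
2. Observable constraints: it meets the x-axis at x = 0 (among the integer gridlines); it meets the y-axis at y = 0 (among the integer gridlines).
3. These observations pin down the coefficients.

3*x^3 + 2*x^2*y + 2*x^2 + y^2 - 3*x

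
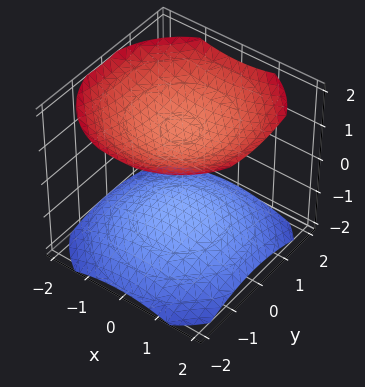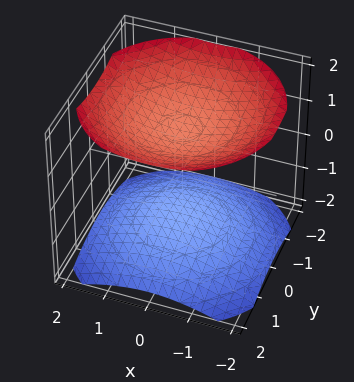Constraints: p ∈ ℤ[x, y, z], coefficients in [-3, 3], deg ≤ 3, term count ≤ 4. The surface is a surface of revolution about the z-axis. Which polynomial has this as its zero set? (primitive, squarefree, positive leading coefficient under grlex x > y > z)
x^2 + y^2 - 2*z^2 + 3

1. The picture has 2 separate pieces. Treating them together as one polynomial.
2. deg p = 2. A generic line meets the surface in up to 2 points.
3. Symmetry: the z-axis is an axis of rotation, so x and y enter only as x² + y².
4. Reading off the gridlines: it misses every integer gridline on the y-axis; it misses every integer gridline on the x-axis.
5. Assembling these constraints gives the stated polynomial.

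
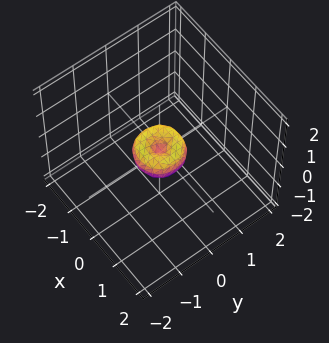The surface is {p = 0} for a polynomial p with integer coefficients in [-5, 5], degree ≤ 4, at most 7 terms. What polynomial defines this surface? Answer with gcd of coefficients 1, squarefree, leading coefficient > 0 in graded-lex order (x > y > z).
2*x^4 + 4*x^2*y^2 + 2*y^4 - x^2 - y^2 + z^2

1. The degree is 4 — a generic line meets the surface in up to 4 points.
2. Symmetry: every cross-section ⟂ z is a circle, so x, y appear only via x² + y².
3. Reading off the gridlines: it crosses the z-axis at the gridline z = 0; it meets the y-axis at y = 0 (among the integer gridlines); a circular section at z = 0 has radius between 0 and 1; it crosses the x-axis at the gridline x = 0.
4. The integer polynomial consistent with all of this is the stated p.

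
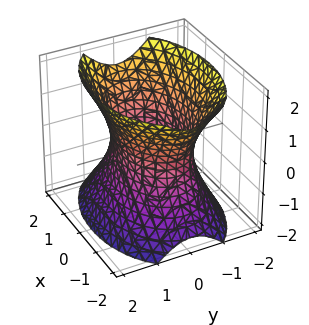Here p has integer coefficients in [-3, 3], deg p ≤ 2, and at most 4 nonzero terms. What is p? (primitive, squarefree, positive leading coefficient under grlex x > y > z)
x^2 + 2*y^2 - z^2 - 2

(a) Degree: an hourglass — one-sheet hyperboloid; a quadric, so deg p = 2.
(b) Symmetries: mirror symmetry y ↦ −y ⇒ only even powers of y; it's symmetric under z → −z, forcing even powers of z; the x ↦ −x reflection is a symmetry, so x appears only in even powers.
(c) From the axis intercepts and sections: it misses every integer gridline on the z-axis; the y-axis gridline crossings are at y ∈ {-1, 1}.
(d) Together with the visible shape, these determine p as stated.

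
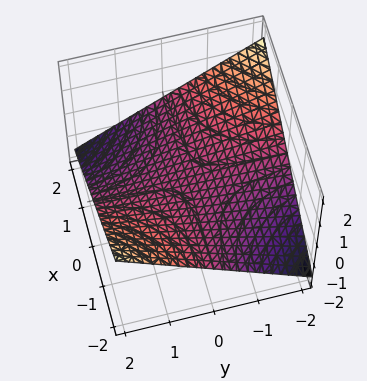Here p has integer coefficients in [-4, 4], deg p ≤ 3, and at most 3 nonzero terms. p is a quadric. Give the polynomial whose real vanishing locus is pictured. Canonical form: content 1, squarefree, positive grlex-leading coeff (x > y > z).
x*y + 3*z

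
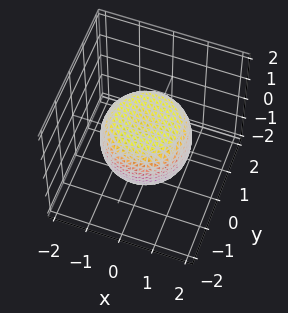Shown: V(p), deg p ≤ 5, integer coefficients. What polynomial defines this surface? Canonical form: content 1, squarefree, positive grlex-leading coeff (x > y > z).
2*x^4 + 4*x^2*y^2 + 2*y^4 - 2*x^2 - 2*y^2 + 3*z^2 - 2

Degree: no degree-3 surface has this shape, so deg p = 4.
By symmetry, every cross-section ⟂ z is a circle, so x, y appear only via x² + y².
Observable constraints: a circular section at z = 0 has radius between 1 and 2.
Assembling these constraints gives the stated polynomial.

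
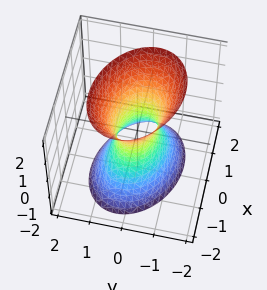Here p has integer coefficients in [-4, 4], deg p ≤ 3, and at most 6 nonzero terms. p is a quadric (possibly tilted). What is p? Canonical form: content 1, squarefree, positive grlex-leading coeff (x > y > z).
(a) deg p = 2.
(b) Against the integer gridlines: the surface avoids every integer z-axis point in the box.
(c) Assembling these constraints gives the stated polynomial.

2*x^2 + x*y + 3*y^2 - z^2 - 1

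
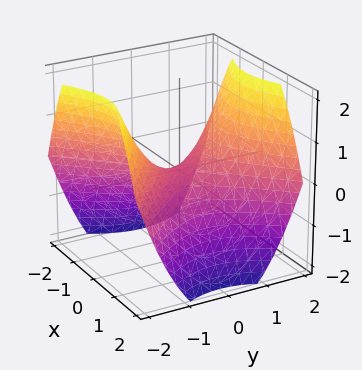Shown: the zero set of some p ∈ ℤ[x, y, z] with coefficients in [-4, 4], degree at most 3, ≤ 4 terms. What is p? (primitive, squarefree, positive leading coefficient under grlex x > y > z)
(a) The degree is 2 — a hyperbolic paraboloid; a quadric.
(b) Symmetries: the y ↦ −y reflection is a symmetry, so y appears only in even powers; the x ↦ −x reflection is a symmetry, so x appears only in even powers.
(c) Against the integer gridlines: it meets the z-axis at z = 0 (among the integer gridlines); one y-axis crossing is at y = 0.
(d) Together with the visible shape, these determine p as stated.

2*x^2 - 2*y^2 + 3*z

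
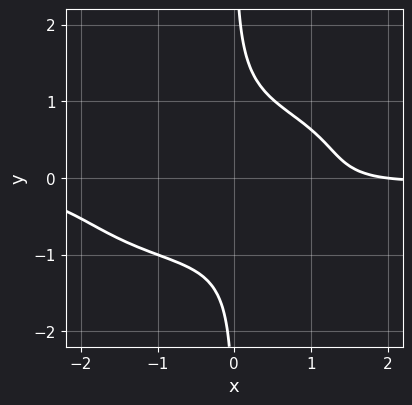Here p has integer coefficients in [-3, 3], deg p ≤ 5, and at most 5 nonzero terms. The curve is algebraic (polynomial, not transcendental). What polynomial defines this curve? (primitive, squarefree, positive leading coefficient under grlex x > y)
Degree: a generic line meets the curve in up to 4 points, so deg p = 4.
From the visible intercepts: the curve avoids every integer y-axis point in the box; one x-axis crossing is at x = 2.
Together with the visible shape, these determine p as stated.

x^3*y - x^2*y^2 + 3*x*y^3 + x - 2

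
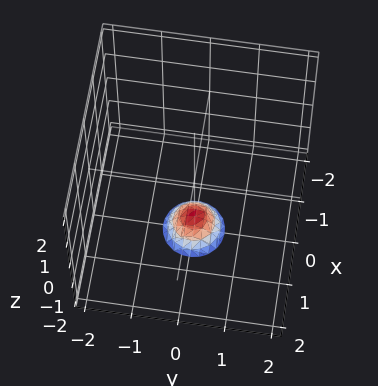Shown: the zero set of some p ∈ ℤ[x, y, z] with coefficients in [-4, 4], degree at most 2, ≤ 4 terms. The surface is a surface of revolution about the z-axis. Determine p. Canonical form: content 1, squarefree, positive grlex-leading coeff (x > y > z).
First, deg p = 2.
Then, symmetries: the surface is invariant under rotation about z: p = q(x² + y², z).
Next, from the visible intercepts: it misses every integer gridline on the y-axis; a circular section at z = -2 has radius between 0 and 1.
Finally, solving for integer coefficients yields p as stated.

3*x^2 + 3*y^2 + 2*z + 3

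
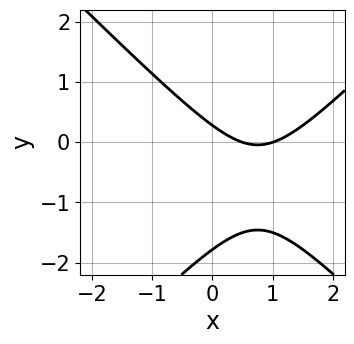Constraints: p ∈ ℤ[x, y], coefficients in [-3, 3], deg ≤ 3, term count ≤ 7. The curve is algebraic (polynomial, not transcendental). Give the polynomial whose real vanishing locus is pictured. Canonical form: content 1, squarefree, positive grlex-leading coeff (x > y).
1. Degree: no degree-1 curve has this shape, so deg p = 2.
2. Observable constraints: it crosses the x-axis at the gridline x = 1.
3. The integer polynomial consistent with all of this is the stated p.

2*x^2 - 2*y^2 - 3*x - 3*y + 1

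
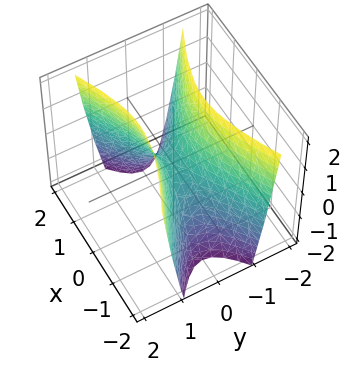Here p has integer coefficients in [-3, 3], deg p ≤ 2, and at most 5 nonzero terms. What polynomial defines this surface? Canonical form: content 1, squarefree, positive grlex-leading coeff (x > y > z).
The degree is 2 — a saddle surface; a quadric.
Symmetries: mirror symmetry x ↦ −x ⇒ only even powers of x; the y ↦ −y reflection is a symmetry, so y appears only in even powers.
From the visible intercepts: one y-axis crossing is at y = 0; it meets the x-axis at x = 0 (among the integer gridlines); one z-axis crossing is at z = 0.
Assembling these constraints gives the stated polynomial.

x^2 - 3*y^2 + z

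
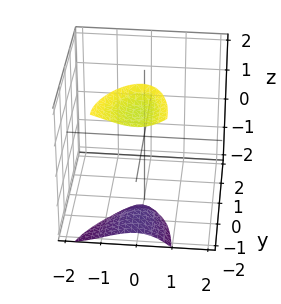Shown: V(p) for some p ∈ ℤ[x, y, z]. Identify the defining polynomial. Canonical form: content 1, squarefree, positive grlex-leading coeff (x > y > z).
x^3 + y*z^2 + 3*x^2 + y^2 + 2

I count 2 distinct pieces. Treating them together as one polynomial.
Degree: the shape is more complex than any degree-2 surface, so deg p = 3.
From the axis intercepts and sections: the surface avoids every integer y-axis point in the box; the surface avoids every integer z-axis point in the box; no x-intercept at any integer in the box.
Solving for integer coefficients yields p as stated.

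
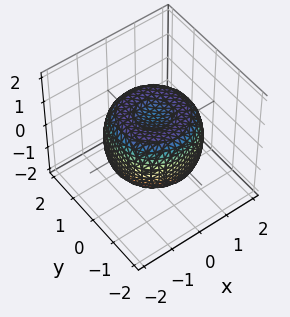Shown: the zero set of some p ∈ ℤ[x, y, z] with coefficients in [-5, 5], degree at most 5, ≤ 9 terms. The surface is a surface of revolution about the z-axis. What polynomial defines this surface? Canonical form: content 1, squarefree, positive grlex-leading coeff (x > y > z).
2*x^4 + 4*x^2*y^2 + 2*y^4 - 3*x^2 - 3*y^2 + 3*z^2 - 2

(a) deg p = 4. The shape is more complex than any degree-3 surface.
(b) By symmetry, the surface is invariant under rotation about z: p = q(x² + y², z).
(c) Observable constraints: a circular section at z = -1 has radius between 0 and 1.
(d) Assembling these constraints gives the stated polynomial.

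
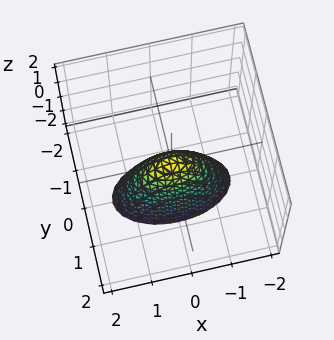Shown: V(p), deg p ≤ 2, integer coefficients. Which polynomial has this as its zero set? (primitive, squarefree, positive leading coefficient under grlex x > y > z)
x^2 + 3*y^2 + z

The degree is 2 — a paraboloid; a quadric.
Symmetries: mirror symmetry x ↦ −x ⇒ only even powers of x; it's symmetric under y → −y, forcing even powers of y.
From the axis intercepts and sections: one x-axis crossing is at x = 0; one y-axis crossing is at y = 0.
Matching integer coefficients to the picture gives p.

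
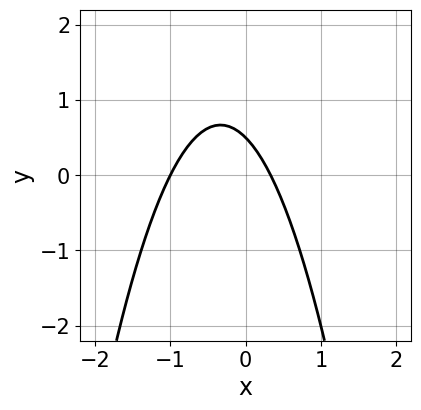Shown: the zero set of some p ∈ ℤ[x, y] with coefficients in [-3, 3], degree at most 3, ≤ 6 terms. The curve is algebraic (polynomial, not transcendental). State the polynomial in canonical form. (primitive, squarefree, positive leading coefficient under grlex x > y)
1. The degree is 2 — no degree-1 curve has this shape.
2. Observable constraints: it crosses the x-axis at the gridline x = -1.
3. These observations pin down the coefficients.

3*x^2 + 2*x + 2*y - 1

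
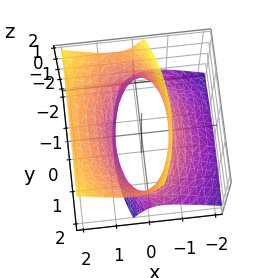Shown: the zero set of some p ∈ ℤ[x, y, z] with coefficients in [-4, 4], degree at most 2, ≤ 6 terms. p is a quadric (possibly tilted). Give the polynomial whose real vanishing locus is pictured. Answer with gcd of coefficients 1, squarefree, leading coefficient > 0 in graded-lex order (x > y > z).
3*x^2 - 3*x*z + y^2 - z^2 - 3

1. deg p = 2. The shape is more complex than any degree-1 surface.
2. Reading off the gridlines: no z-intercept at any integer in the box; among the integer gridlines, it crosses the x-axis at x ∈ {-1, 1}.
3. Fitting integer coefficients to these (and the overall shape) gives p.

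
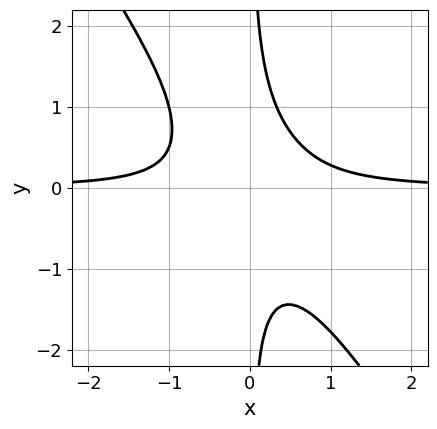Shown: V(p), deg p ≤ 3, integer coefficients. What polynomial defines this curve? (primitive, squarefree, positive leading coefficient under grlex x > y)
3*x^2*y + 2*x*y^2 - 1

First, the degree is 3 — the shape is more complex than any degree-2 curve.
Then, observable constraints: it misses every integer gridline on the y-axis; no x-intercept at any integer in the box.
Finally, putting this together gives p.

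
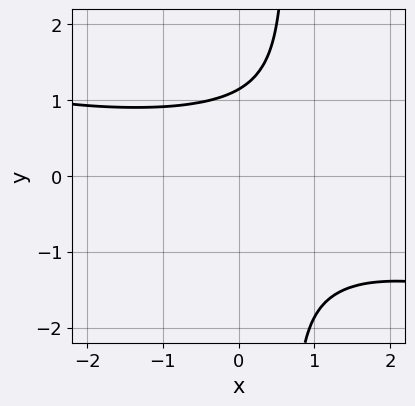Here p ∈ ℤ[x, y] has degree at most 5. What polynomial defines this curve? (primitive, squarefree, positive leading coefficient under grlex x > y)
deg p = 4. The shape is more complex than any degree-3 curve.
Observable constraints: no x-intercept at any integer in the box.
Putting this together gives p.

x^2*y^2 + 3*x*y^3 - 2*y^3 + 3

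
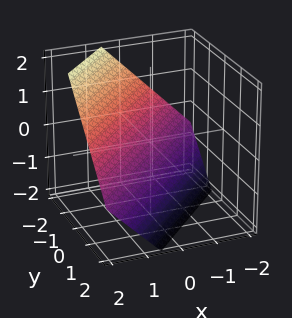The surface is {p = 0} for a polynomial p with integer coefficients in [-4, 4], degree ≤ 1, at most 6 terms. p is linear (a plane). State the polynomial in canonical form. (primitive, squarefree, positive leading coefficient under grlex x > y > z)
3*x - 3*y - 3*z - 2

1. The degree is 1 — the surface is flat (a plane).
2. The integer polynomial consistent with all of this is the stated p.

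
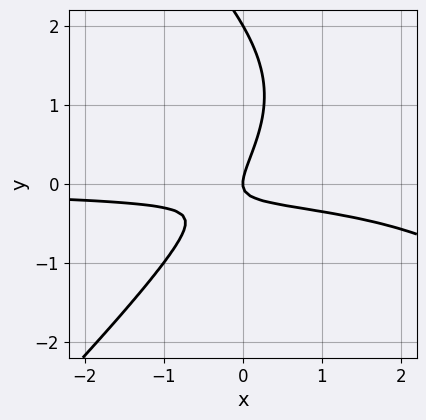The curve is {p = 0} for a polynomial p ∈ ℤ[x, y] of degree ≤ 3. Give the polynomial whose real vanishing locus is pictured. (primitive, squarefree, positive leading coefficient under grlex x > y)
(a) deg p = 3.
(b) Reading off the gridlines: it crosses the x-axis at the gridline x = 0; among the integer gridlines, it crosses the y-axis at y ∈ {0, 2}.
(c) Together with the visible shape, these determine p as stated.

x^2*y - y^3 - 3*x*y + 2*y^2 - x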